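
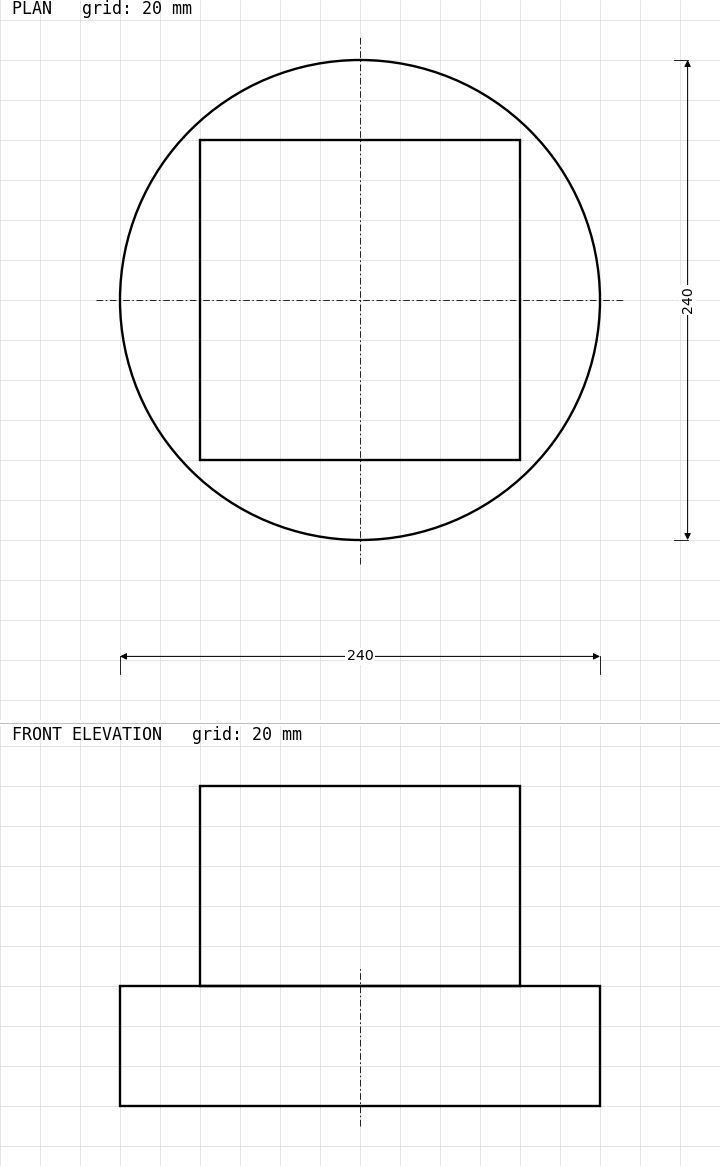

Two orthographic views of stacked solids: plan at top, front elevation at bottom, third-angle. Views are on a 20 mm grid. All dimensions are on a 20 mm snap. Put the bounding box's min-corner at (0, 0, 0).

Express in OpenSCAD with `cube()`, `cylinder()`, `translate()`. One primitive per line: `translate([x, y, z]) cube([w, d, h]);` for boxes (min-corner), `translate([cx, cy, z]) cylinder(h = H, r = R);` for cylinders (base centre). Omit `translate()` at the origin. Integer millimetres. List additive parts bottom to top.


translate([120, 120, 0]) cylinder(h = 60, r = 120);
translate([40, 40, 60]) cube([160, 160, 100]);


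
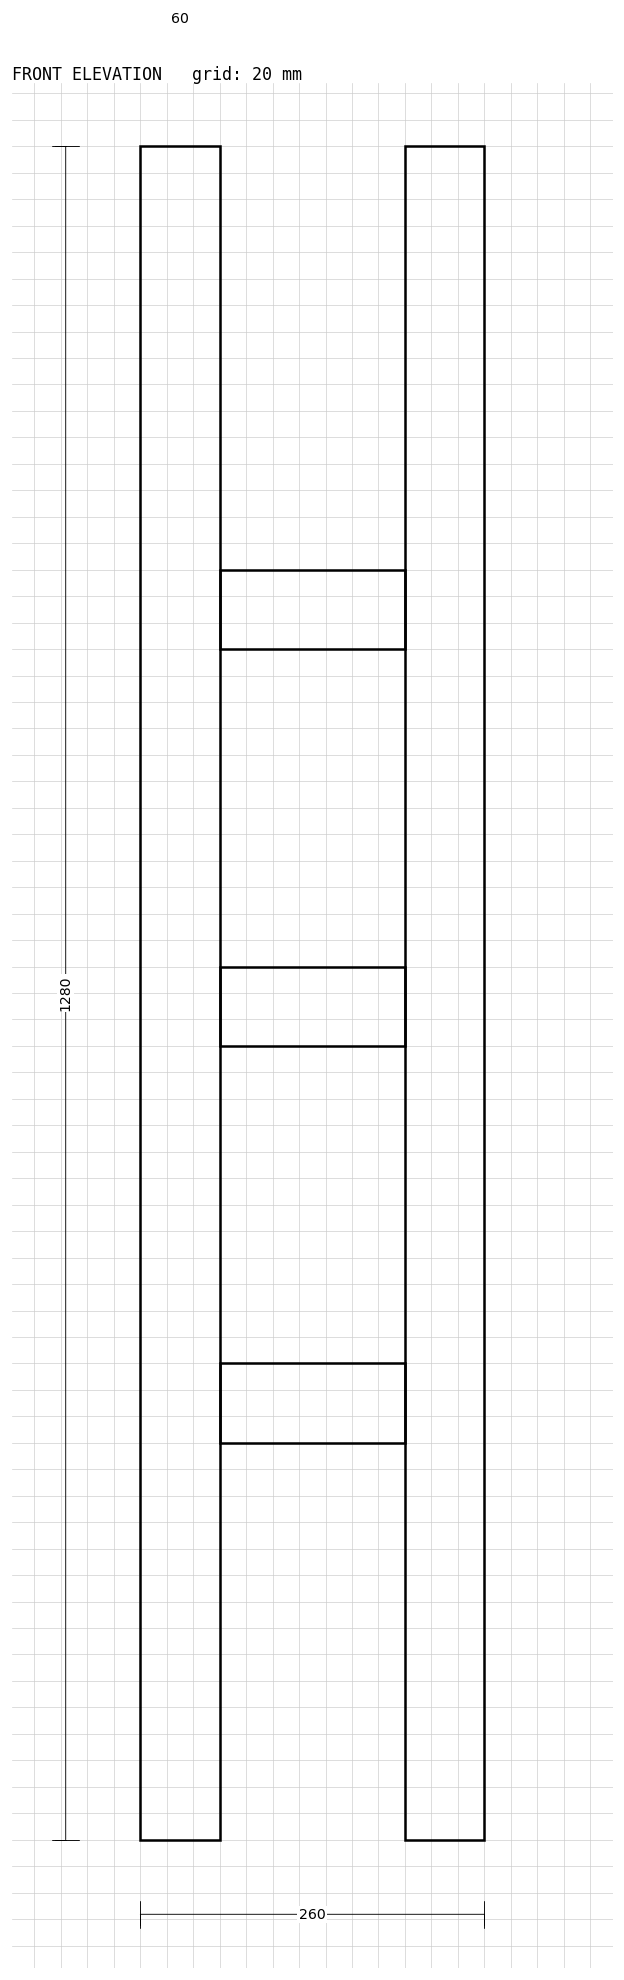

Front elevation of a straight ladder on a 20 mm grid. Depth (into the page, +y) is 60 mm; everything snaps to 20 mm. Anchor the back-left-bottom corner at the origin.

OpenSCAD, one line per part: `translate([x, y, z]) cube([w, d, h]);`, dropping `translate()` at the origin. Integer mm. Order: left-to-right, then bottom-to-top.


cube([60, 60, 1280]);
translate([60, 0, 300]) cube([140, 60, 60]);
translate([60, 0, 600]) cube([140, 60, 60]);
translate([60, 0, 900]) cube([140, 60, 60]);
translate([200, 0, 0]) cube([60, 60, 1280]);


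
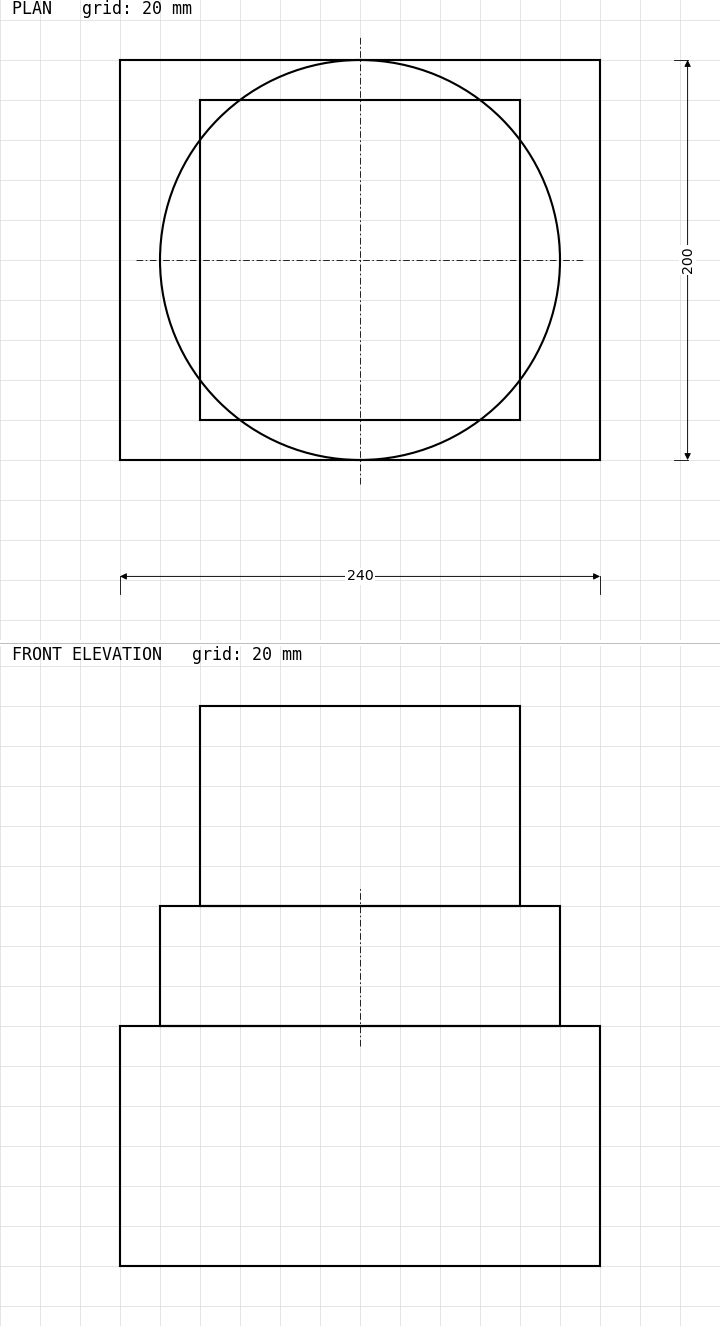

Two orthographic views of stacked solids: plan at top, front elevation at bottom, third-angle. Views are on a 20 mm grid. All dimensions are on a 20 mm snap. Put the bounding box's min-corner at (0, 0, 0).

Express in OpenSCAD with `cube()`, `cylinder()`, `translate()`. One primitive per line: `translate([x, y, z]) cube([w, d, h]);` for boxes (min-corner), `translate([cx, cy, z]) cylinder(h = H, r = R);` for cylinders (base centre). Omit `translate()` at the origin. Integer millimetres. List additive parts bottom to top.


cube([240, 200, 120]);
translate([120, 100, 120]) cylinder(h = 60, r = 100);
translate([40, 20, 180]) cube([160, 160, 100]);


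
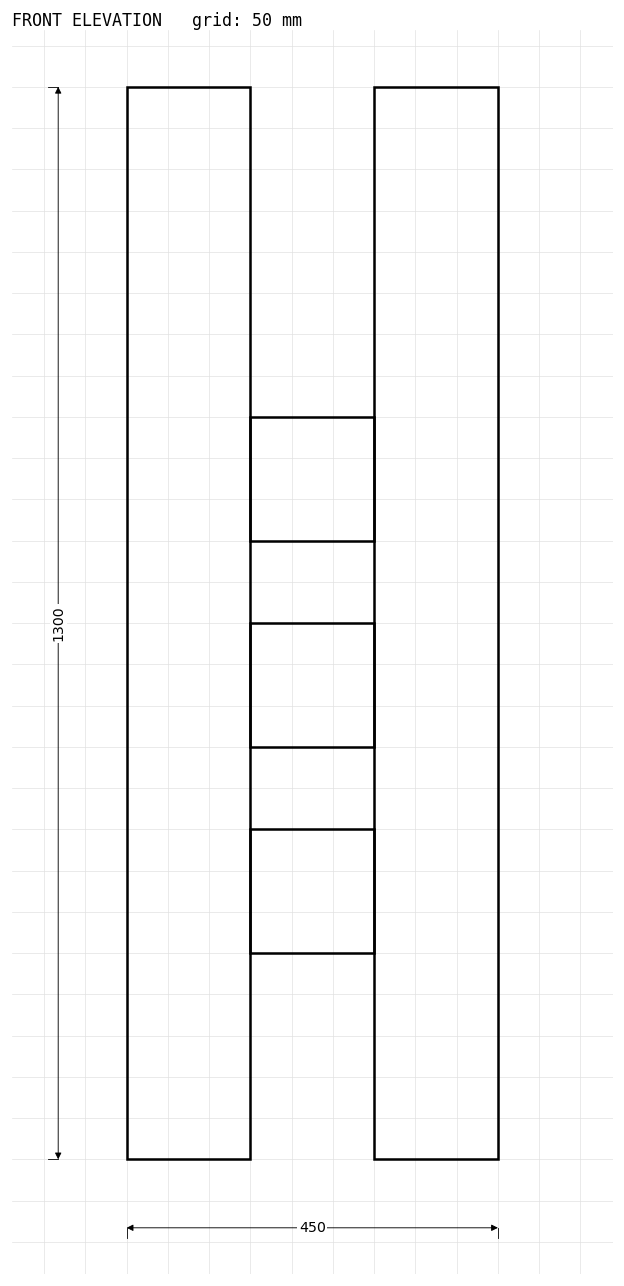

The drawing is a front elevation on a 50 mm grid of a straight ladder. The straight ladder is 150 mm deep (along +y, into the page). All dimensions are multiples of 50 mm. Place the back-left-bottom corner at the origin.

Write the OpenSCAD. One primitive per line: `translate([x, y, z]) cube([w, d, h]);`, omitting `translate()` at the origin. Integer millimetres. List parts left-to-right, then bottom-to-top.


cube([150, 150, 1300]);
translate([150, 0, 250]) cube([150, 150, 150]);
translate([150, 0, 500]) cube([150, 150, 150]);
translate([150, 0, 750]) cube([150, 150, 150]);
translate([300, 0, 0]) cube([150, 150, 1300]);


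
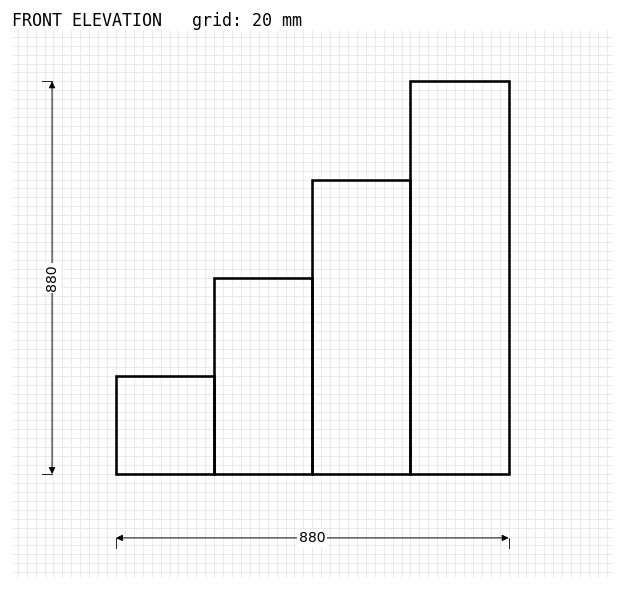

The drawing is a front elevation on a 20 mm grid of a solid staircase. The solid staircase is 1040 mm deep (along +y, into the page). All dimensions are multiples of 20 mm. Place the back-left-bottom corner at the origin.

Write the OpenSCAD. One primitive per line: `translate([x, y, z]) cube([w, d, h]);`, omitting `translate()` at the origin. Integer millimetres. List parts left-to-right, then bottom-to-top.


cube([220, 1040, 220]);
translate([220, 0, 0]) cube([220, 1040, 440]);
translate([440, 0, 0]) cube([220, 1040, 660]);
translate([660, 0, 0]) cube([220, 1040, 880]);


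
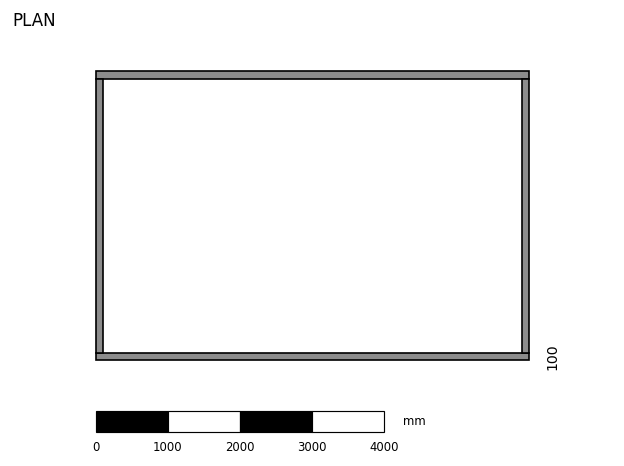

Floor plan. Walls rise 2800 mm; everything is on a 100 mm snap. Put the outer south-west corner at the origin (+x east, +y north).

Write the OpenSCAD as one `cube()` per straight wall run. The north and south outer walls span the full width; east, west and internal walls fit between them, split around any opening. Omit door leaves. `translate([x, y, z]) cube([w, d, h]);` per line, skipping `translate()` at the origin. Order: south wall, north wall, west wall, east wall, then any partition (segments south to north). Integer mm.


cube([6000, 100, 2800]);
translate([0, 3900, 0]) cube([6000, 100, 2800]);
translate([0, 100, 0]) cube([100, 3800, 2800]);
translate([5900, 100, 0]) cube([100, 3800, 2800]);


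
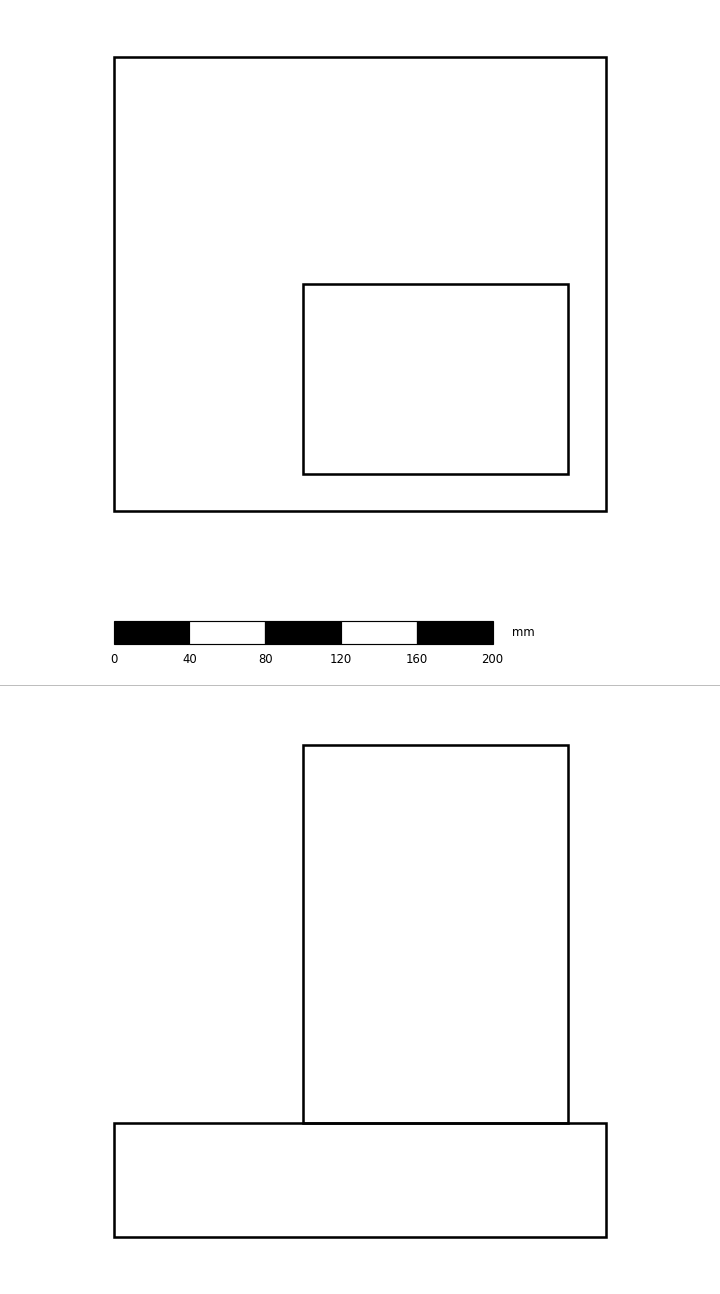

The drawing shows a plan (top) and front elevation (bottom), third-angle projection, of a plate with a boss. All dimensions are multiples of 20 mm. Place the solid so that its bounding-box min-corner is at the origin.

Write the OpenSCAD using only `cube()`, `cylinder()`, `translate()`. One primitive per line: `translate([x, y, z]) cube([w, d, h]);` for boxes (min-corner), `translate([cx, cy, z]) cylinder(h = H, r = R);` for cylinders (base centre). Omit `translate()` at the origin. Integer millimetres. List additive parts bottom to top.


cube([260, 240, 60]);
translate([100, 20, 60]) cube([140, 100, 200]);


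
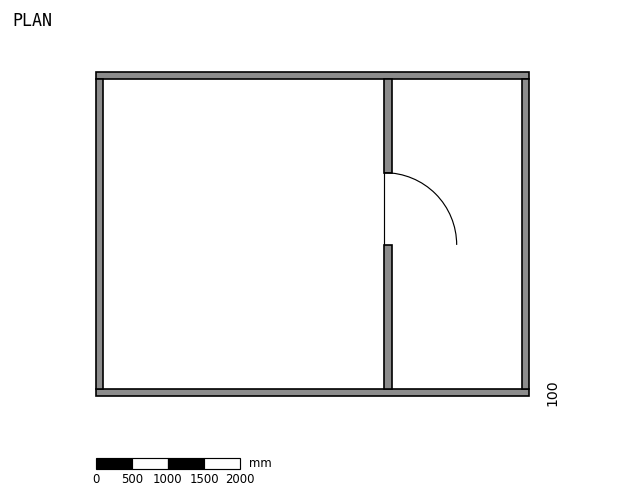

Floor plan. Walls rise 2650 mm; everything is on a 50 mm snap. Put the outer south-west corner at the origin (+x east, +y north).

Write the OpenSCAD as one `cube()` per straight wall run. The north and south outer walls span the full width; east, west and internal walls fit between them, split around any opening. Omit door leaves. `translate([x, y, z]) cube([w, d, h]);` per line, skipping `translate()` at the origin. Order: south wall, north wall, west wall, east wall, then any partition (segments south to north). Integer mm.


cube([6000, 100, 2650]);
translate([0, 4400, 0]) cube([6000, 100, 2650]);
translate([0, 100, 0]) cube([100, 4300, 2650]);
translate([5900, 100, 0]) cube([100, 4300, 2650]);
translate([4000, 100, 0]) cube([100, 2000, 2650]);
translate([4000, 3100, 0]) cube([100, 1300, 2650]);


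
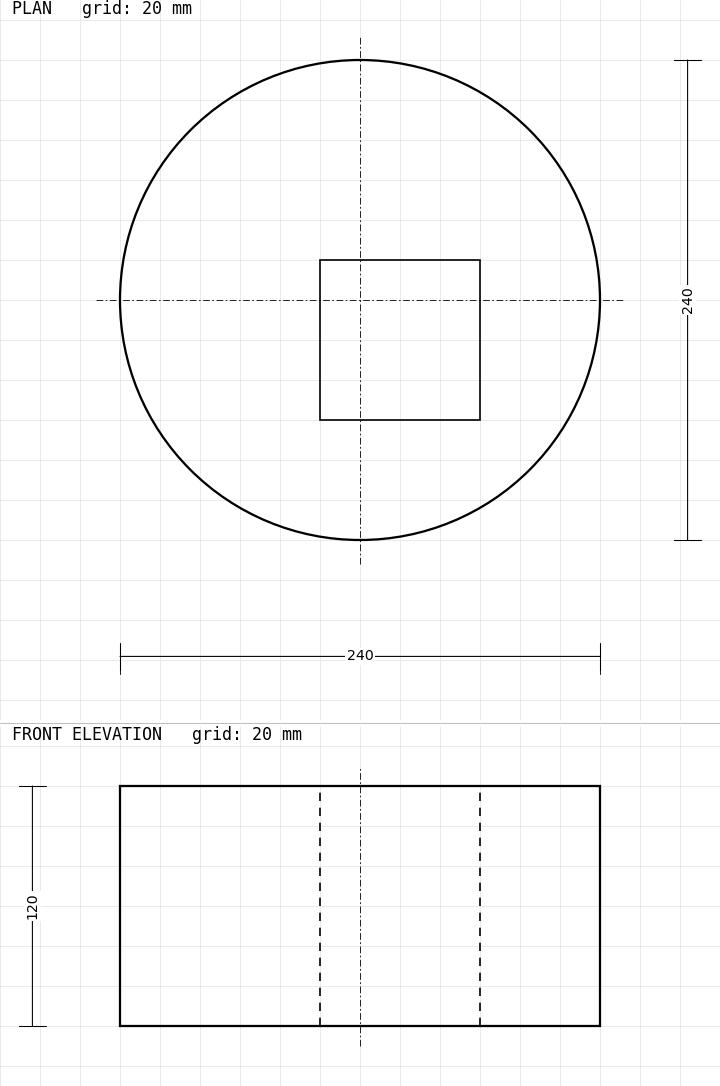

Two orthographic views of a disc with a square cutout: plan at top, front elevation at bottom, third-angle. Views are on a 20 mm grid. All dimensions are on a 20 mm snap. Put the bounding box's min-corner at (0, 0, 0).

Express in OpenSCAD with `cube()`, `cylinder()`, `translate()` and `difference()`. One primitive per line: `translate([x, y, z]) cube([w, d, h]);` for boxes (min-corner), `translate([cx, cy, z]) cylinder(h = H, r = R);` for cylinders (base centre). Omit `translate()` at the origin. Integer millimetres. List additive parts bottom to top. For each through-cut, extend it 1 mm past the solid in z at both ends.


difference() {
  translate([120, 120, 0]) cylinder(h = 120, r = 120);
  translate([100, 60, -1]) cube([80, 80, 122]);
}


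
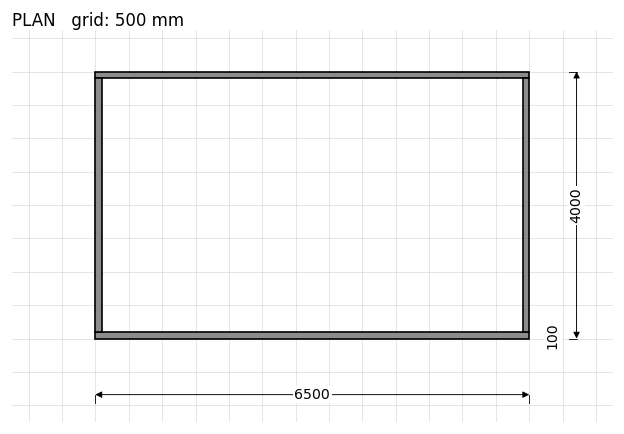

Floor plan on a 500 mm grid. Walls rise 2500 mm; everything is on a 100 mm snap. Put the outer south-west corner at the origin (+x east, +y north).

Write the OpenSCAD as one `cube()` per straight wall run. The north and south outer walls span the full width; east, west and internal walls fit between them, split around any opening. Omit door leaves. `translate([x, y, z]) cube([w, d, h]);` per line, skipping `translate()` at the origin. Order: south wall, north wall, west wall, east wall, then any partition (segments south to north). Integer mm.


cube([6500, 100, 2500]);
translate([0, 3900, 0]) cube([6500, 100, 2500]);
translate([0, 100, 0]) cube([100, 3800, 2500]);
translate([6400, 100, 0]) cube([100, 3800, 2500]);


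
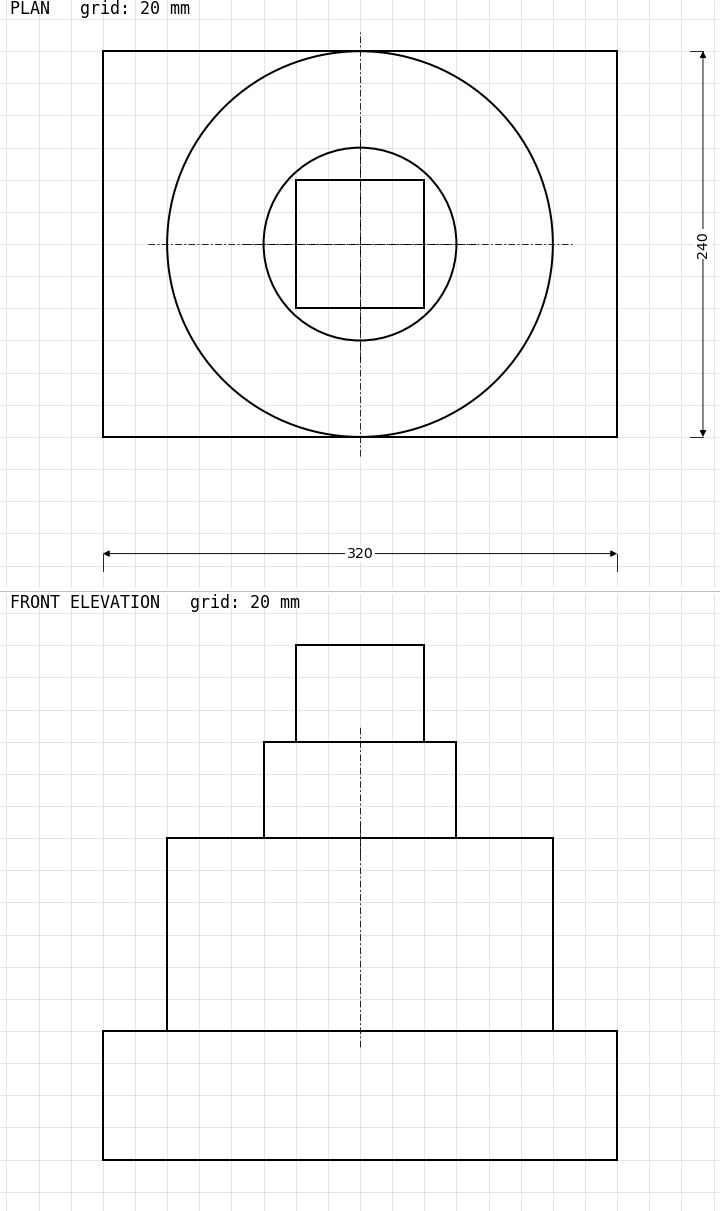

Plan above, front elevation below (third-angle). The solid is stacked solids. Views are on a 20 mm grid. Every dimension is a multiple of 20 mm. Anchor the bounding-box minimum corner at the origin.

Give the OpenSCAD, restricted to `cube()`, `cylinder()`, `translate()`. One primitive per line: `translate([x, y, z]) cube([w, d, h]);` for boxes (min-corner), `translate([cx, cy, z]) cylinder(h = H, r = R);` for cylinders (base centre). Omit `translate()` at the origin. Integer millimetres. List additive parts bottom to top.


cube([320, 240, 80]);
translate([160, 120, 80]) cylinder(h = 120, r = 120);
translate([160, 120, 200]) cylinder(h = 60, r = 60);
translate([120, 80, 260]) cube([80, 80, 60]);


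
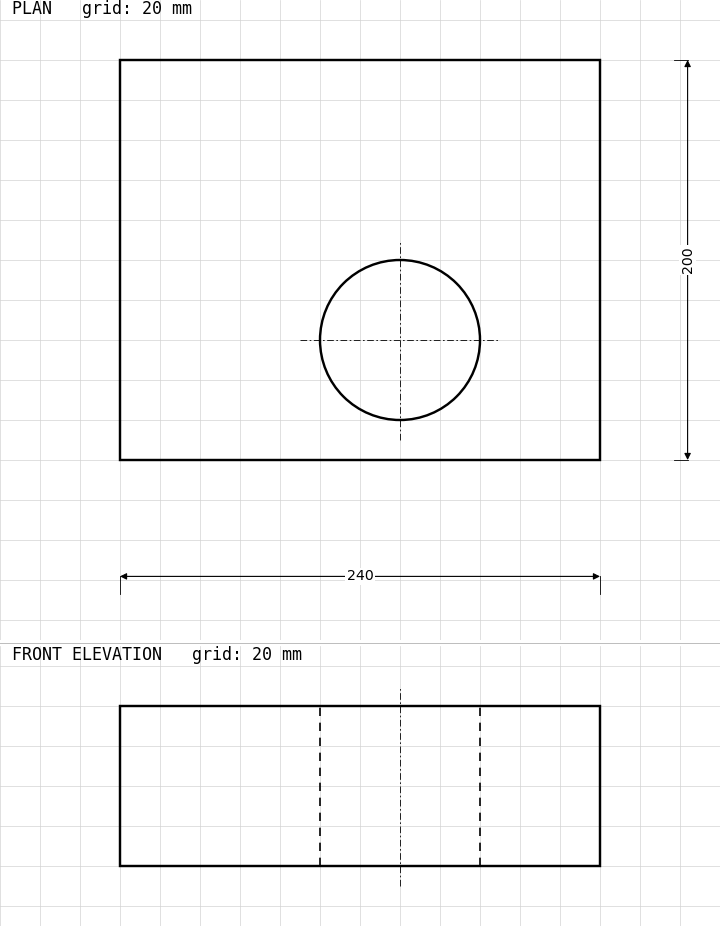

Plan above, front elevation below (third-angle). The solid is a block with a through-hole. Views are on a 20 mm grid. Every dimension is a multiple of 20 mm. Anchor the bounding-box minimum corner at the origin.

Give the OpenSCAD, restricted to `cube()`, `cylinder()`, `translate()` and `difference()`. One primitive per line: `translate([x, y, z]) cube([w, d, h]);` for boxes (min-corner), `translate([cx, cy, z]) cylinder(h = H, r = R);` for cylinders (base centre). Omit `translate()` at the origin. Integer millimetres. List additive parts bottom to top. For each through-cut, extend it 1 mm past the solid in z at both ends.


difference() {
  cube([240, 200, 80]);
  translate([140, 60, -1]) cylinder(h = 82, r = 40);
}


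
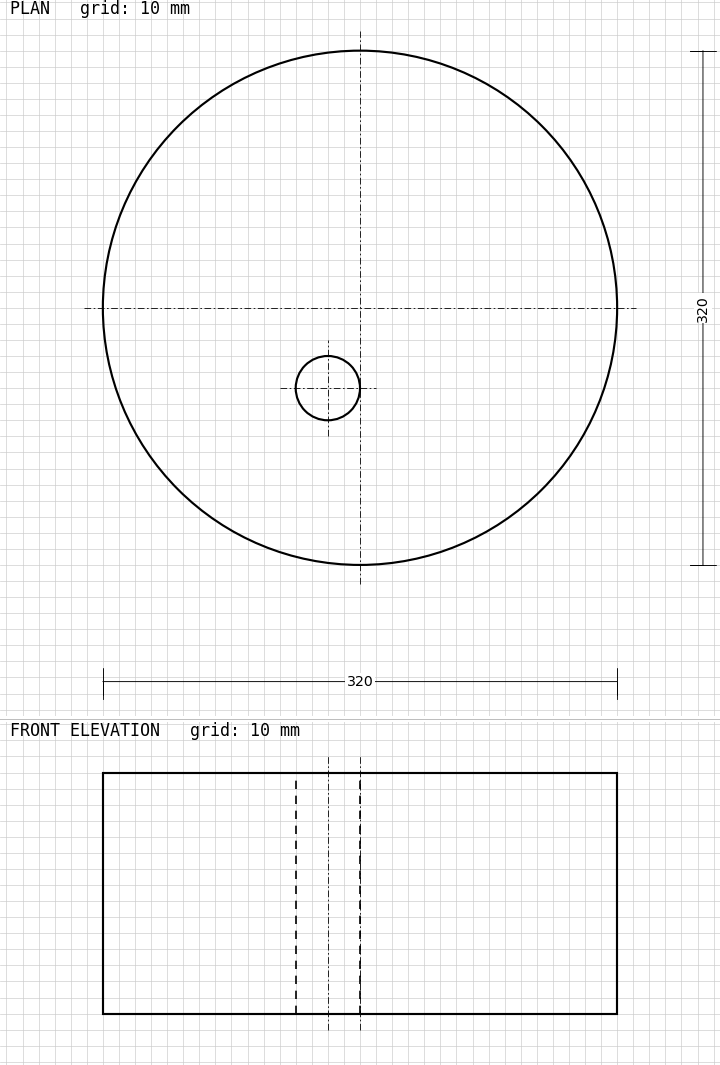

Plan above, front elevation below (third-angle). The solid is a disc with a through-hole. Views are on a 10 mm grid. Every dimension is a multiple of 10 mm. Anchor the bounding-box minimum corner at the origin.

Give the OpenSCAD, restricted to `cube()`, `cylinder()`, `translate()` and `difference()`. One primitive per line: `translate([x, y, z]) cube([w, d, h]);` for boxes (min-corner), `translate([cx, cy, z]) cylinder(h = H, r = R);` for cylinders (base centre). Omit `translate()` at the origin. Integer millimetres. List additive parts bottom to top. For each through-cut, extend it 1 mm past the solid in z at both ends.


difference() {
  translate([160, 160, 0]) cylinder(h = 150, r = 160);
  translate([140, 110, -1]) cylinder(h = 152, r = 20);
}


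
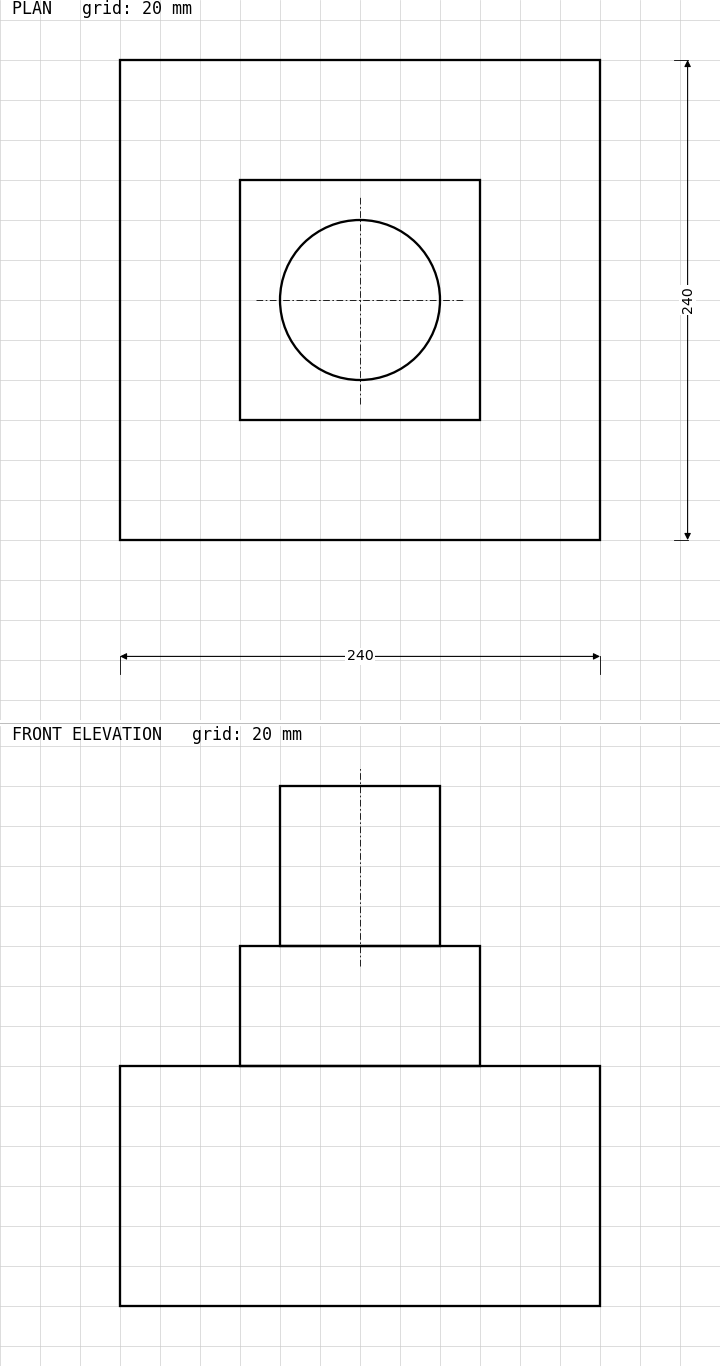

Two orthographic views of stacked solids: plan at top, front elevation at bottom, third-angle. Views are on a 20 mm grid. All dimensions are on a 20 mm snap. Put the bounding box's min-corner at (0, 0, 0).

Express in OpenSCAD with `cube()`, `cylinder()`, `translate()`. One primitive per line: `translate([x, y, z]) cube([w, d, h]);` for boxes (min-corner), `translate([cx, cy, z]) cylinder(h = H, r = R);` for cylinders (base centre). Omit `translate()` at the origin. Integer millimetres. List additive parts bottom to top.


cube([240, 240, 120]);
translate([60, 60, 120]) cube([120, 120, 60]);
translate([120, 120, 180]) cylinder(h = 80, r = 40);


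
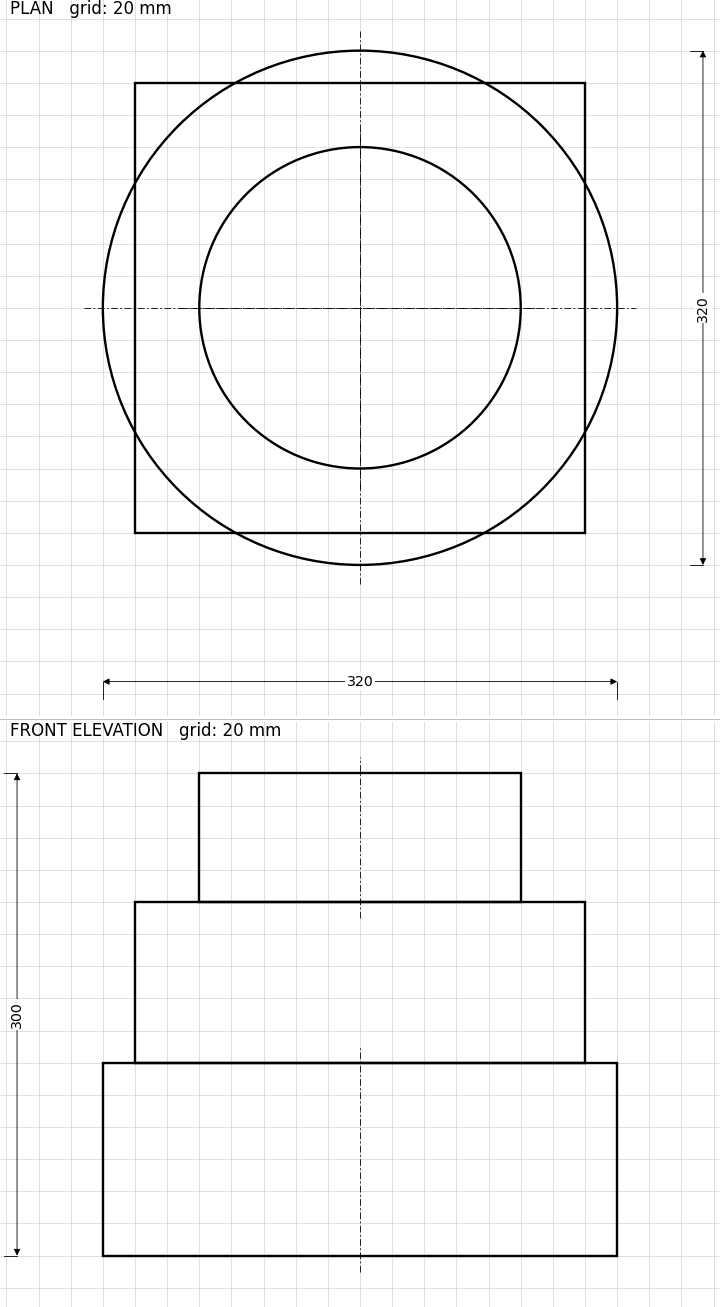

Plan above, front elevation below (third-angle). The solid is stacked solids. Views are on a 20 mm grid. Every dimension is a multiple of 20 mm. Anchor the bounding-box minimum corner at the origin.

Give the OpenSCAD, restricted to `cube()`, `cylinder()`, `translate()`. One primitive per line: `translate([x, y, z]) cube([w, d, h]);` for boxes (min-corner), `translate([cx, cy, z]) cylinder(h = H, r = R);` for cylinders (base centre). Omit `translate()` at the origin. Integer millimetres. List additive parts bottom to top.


translate([160, 160, 0]) cylinder(h = 120, r = 160);
translate([20, 20, 120]) cube([280, 280, 100]);
translate([160, 160, 220]) cylinder(h = 80, r = 100);


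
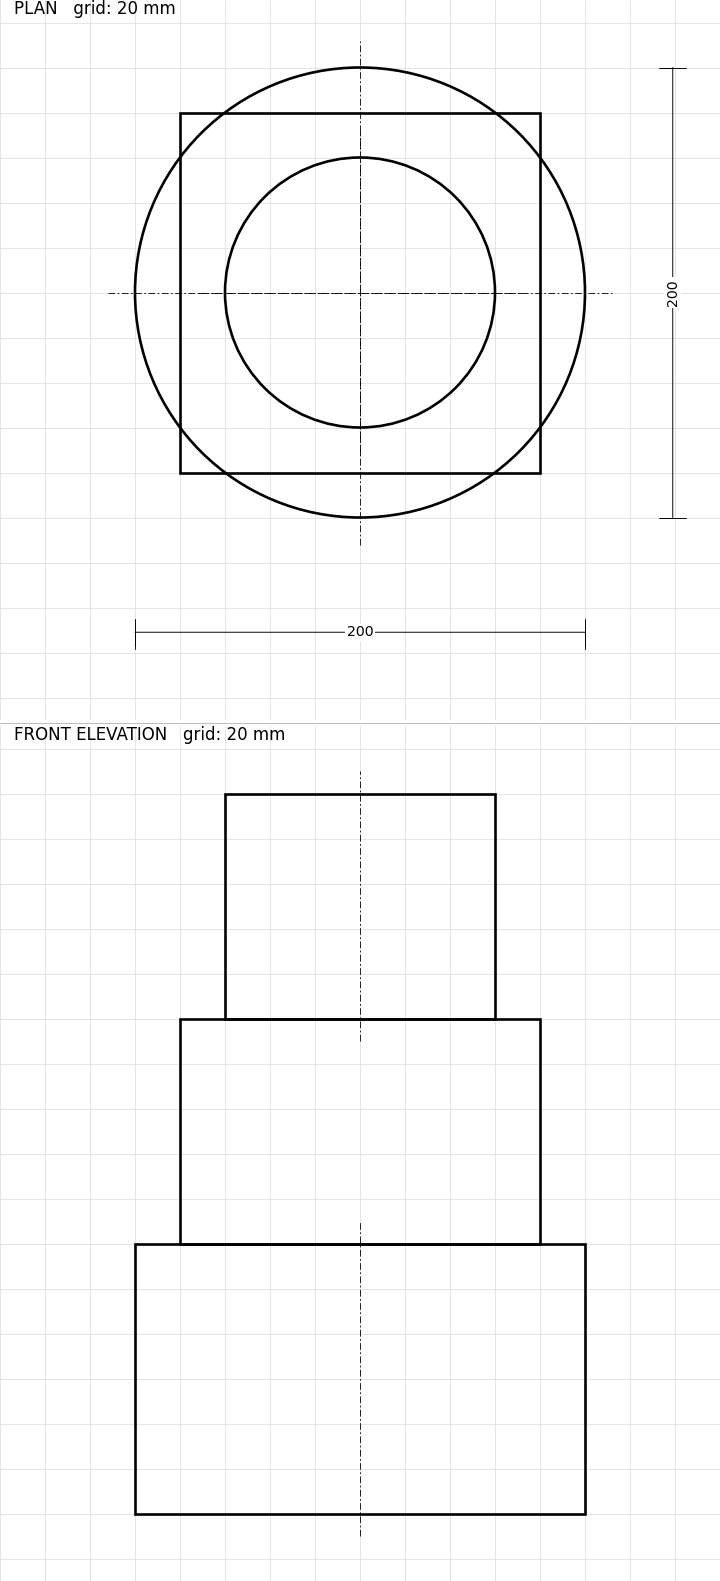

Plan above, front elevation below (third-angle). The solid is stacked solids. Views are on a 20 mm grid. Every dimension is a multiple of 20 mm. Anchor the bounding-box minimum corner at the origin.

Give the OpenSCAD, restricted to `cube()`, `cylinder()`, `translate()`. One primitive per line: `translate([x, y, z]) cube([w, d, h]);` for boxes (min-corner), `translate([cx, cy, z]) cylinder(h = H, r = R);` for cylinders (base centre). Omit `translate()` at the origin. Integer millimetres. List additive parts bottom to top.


translate([100, 100, 0]) cylinder(h = 120, r = 100);
translate([20, 20, 120]) cube([160, 160, 100]);
translate([100, 100, 220]) cylinder(h = 100, r = 60);


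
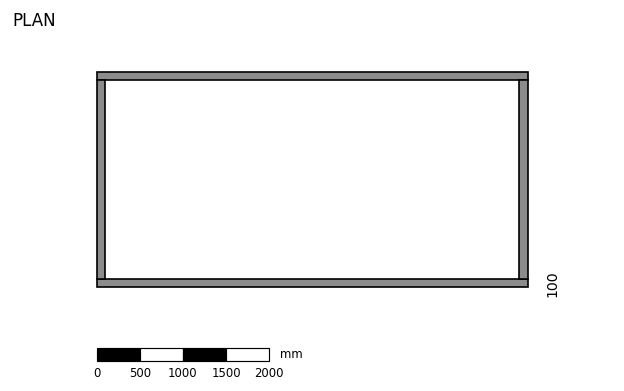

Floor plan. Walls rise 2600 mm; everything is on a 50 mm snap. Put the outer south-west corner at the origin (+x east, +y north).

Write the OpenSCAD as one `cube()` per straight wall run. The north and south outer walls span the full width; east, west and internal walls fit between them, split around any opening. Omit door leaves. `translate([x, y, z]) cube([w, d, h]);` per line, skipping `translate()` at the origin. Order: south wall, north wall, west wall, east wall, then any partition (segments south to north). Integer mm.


cube([5000, 100, 2600]);
translate([0, 2400, 0]) cube([5000, 100, 2600]);
translate([0, 100, 0]) cube([100, 2300, 2600]);
translate([4900, 100, 0]) cube([100, 2300, 2600]);


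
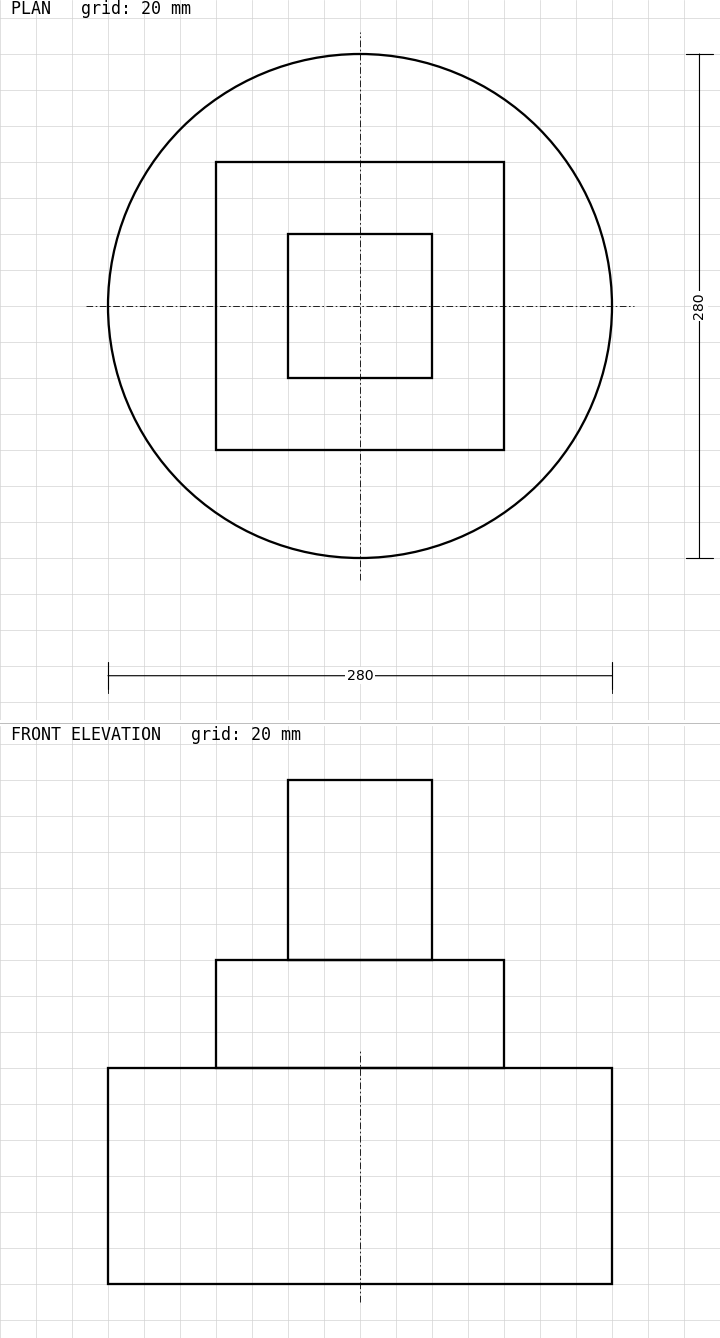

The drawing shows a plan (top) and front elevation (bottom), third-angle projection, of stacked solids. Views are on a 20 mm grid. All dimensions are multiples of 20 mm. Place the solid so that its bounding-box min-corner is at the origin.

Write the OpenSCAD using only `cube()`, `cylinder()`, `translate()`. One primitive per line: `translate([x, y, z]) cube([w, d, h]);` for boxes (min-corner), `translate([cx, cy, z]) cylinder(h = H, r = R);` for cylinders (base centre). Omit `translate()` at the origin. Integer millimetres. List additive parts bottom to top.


translate([140, 140, 0]) cylinder(h = 120, r = 140);
translate([60, 60, 120]) cube([160, 160, 60]);
translate([100, 100, 180]) cube([80, 80, 100]);


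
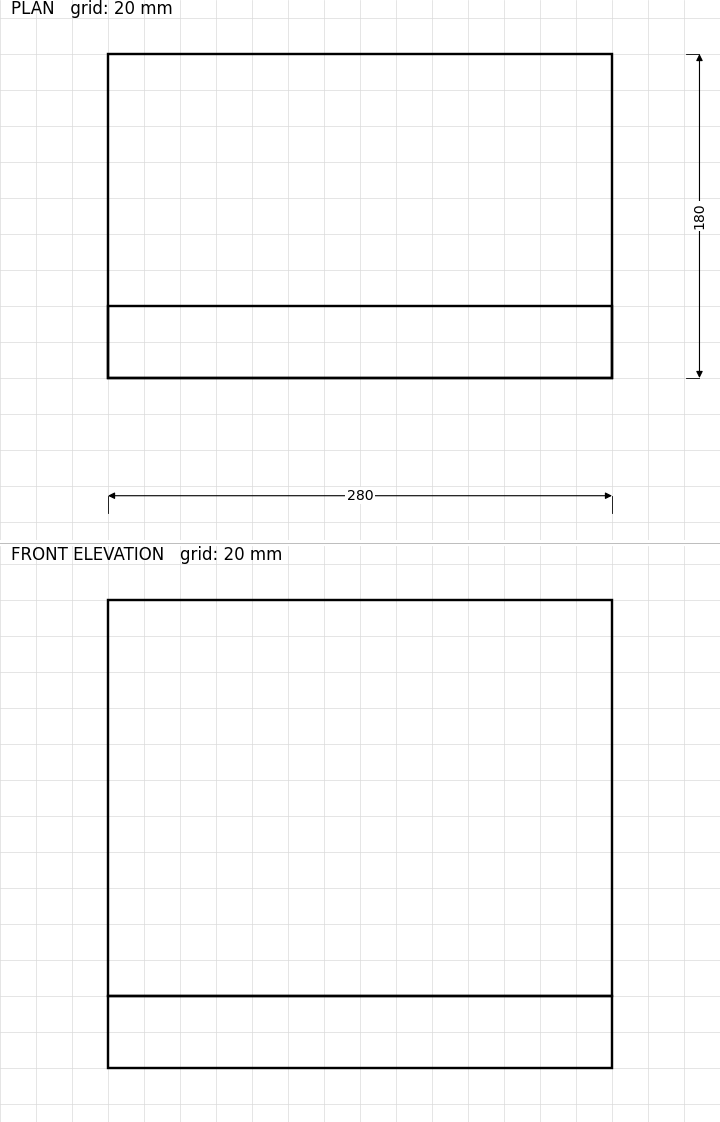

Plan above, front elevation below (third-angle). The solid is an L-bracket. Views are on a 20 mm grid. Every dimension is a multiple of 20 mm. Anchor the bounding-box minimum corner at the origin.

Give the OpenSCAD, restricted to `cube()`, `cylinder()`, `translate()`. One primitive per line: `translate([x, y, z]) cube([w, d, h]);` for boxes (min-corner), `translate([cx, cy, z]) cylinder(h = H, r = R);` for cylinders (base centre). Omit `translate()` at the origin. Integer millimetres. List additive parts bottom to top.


cube([280, 180, 40]);
translate([0, 0, 40]) cube([280, 40, 220]);


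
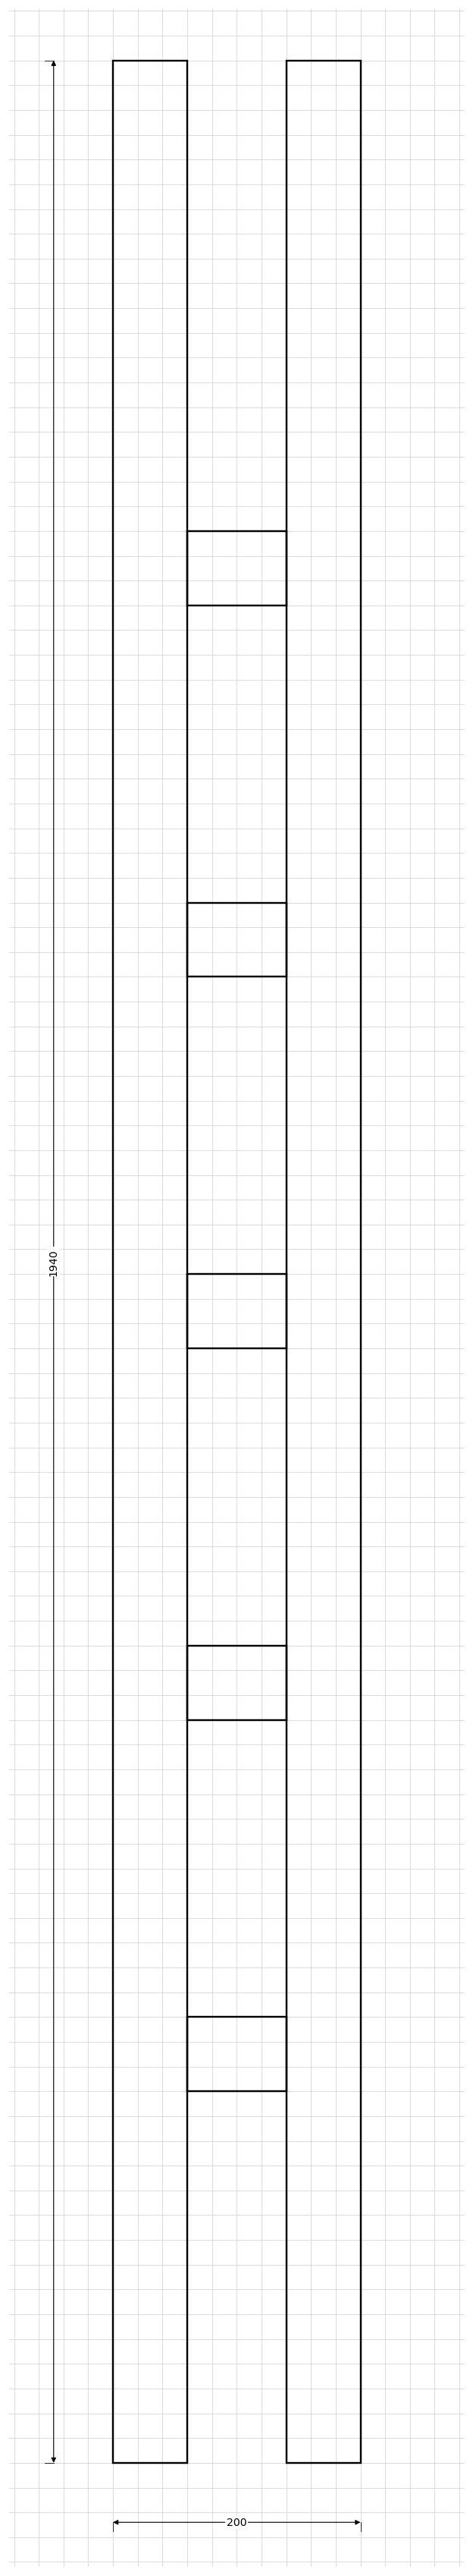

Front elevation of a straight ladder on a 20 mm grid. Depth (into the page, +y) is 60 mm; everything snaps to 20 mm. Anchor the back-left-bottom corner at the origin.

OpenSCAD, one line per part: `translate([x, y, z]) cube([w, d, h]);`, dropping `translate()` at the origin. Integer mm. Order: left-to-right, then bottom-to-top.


cube([60, 60, 1940]);
translate([60, 0, 300]) cube([80, 60, 60]);
translate([60, 0, 600]) cube([80, 60, 60]);
translate([60, 0, 900]) cube([80, 60, 60]);
translate([60, 0, 1200]) cube([80, 60, 60]);
translate([60, 0, 1500]) cube([80, 60, 60]);
translate([140, 0, 0]) cube([60, 60, 1940]);


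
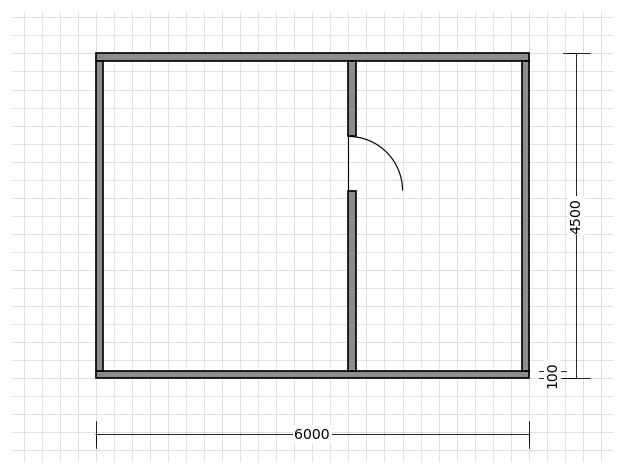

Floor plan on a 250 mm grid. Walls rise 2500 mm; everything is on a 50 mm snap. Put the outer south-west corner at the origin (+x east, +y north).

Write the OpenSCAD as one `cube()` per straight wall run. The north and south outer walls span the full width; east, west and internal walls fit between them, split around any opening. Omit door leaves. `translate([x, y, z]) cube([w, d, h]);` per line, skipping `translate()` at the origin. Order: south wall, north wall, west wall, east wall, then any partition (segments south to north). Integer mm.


cube([6000, 100, 2500]);
translate([0, 4400, 0]) cube([6000, 100, 2500]);
translate([0, 100, 0]) cube([100, 4300, 2500]);
translate([5900, 100, 0]) cube([100, 4300, 2500]);
translate([3500, 100, 0]) cube([100, 2500, 2500]);
translate([3500, 3350, 0]) cube([100, 1050, 2500]);


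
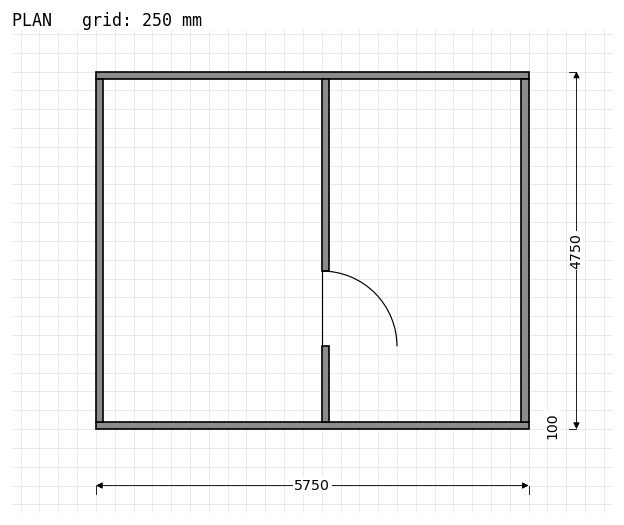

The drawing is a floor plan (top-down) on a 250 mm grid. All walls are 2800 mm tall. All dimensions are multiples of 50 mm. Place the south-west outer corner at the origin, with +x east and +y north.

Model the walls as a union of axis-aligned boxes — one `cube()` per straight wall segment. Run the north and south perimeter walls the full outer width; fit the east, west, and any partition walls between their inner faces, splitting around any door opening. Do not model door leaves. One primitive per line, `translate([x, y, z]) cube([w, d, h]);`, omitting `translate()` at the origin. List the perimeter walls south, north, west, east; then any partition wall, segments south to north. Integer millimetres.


cube([5750, 100, 2800]);
translate([0, 4650, 0]) cube([5750, 100, 2800]);
translate([0, 100, 0]) cube([100, 4550, 2800]);
translate([5650, 100, 0]) cube([100, 4550, 2800]);
translate([3000, 100, 0]) cube([100, 1000, 2800]);
translate([3000, 2100, 0]) cube([100, 2550, 2800]);


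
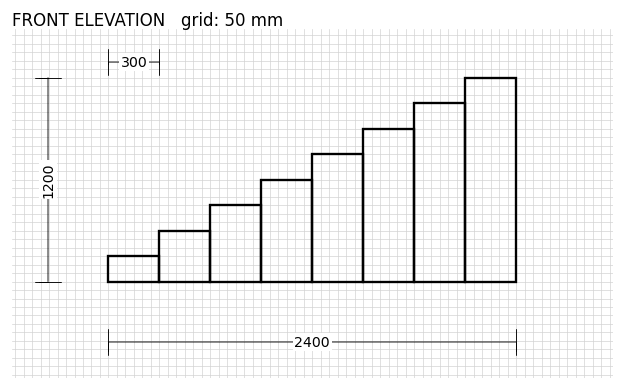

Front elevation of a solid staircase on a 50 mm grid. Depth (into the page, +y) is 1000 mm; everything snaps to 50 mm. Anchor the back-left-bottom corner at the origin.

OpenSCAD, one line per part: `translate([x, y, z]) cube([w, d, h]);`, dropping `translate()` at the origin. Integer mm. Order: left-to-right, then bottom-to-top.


cube([300, 1000, 150]);
translate([300, 0, 0]) cube([300, 1000, 300]);
translate([600, 0, 0]) cube([300, 1000, 450]);
translate([900, 0, 0]) cube([300, 1000, 600]);
translate([1200, 0, 0]) cube([300, 1000, 750]);
translate([1500, 0, 0]) cube([300, 1000, 900]);
translate([1800, 0, 0]) cube([300, 1000, 1050]);
translate([2100, 0, 0]) cube([300, 1000, 1200]);


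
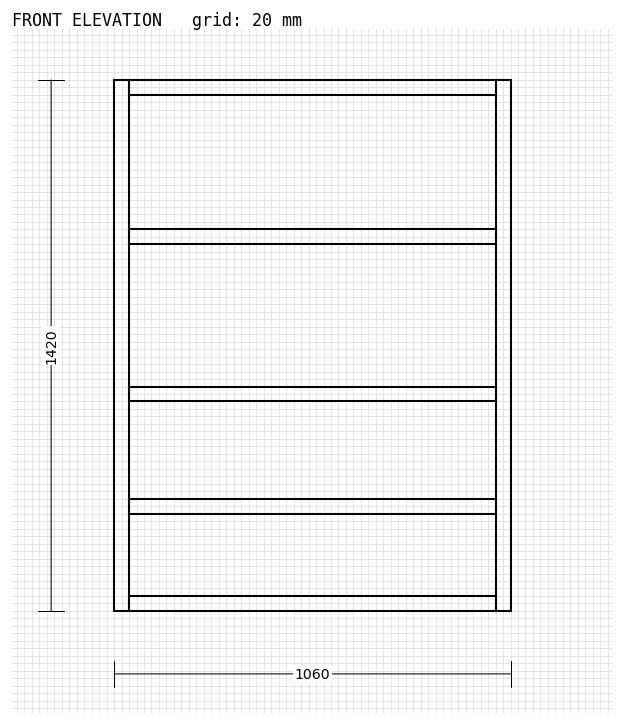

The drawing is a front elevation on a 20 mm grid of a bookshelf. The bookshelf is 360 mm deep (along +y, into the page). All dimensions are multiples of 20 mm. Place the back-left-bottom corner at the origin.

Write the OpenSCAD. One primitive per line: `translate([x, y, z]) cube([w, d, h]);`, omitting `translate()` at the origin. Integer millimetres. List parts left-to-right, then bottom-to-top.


cube([40, 360, 1420]);
translate([40, 0, 0]) cube([980, 360, 40]);
translate([40, 0, 260]) cube([980, 360, 40]);
translate([40, 0, 560]) cube([980, 360, 40]);
translate([40, 0, 980]) cube([980, 360, 40]);
translate([40, 0, 1380]) cube([980, 360, 40]);
translate([1020, 0, 0]) cube([40, 360, 1420]);


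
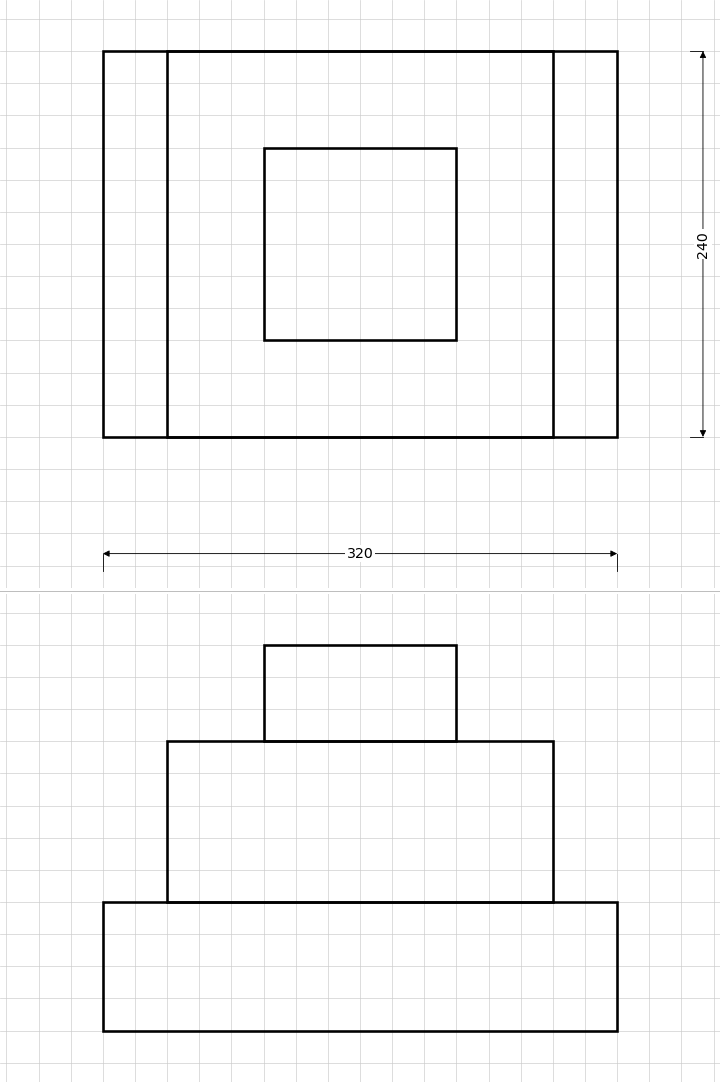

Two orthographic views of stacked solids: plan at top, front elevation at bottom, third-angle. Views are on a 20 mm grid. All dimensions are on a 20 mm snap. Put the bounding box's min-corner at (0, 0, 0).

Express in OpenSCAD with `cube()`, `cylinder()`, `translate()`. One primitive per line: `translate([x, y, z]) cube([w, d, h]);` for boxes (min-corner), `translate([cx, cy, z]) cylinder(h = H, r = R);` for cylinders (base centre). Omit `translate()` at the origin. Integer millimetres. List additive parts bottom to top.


cube([320, 240, 80]);
translate([40, 0, 80]) cube([240, 240, 100]);
translate([100, 60, 180]) cube([120, 120, 60]);


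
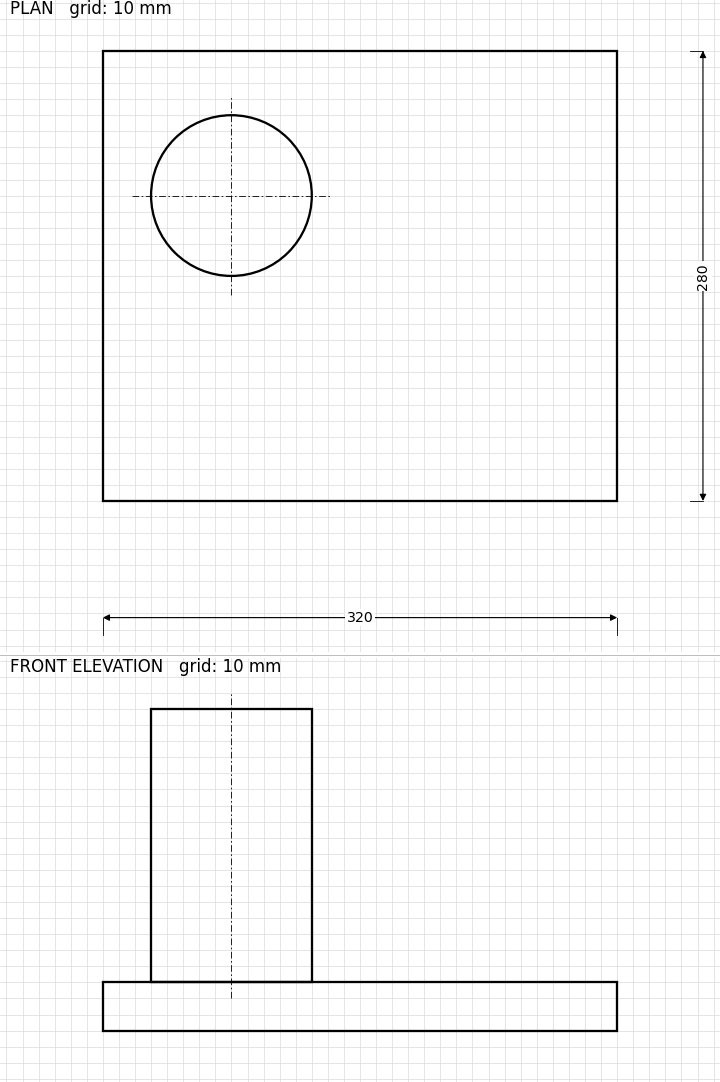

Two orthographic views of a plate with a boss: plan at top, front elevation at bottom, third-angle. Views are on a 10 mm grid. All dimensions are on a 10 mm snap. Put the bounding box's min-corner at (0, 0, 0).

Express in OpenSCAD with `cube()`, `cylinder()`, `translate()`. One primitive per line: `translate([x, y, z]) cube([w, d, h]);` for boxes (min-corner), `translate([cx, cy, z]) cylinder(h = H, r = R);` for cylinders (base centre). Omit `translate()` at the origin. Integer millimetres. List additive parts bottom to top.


cube([320, 280, 30]);
translate([80, 190, 30]) cylinder(h = 170, r = 50);


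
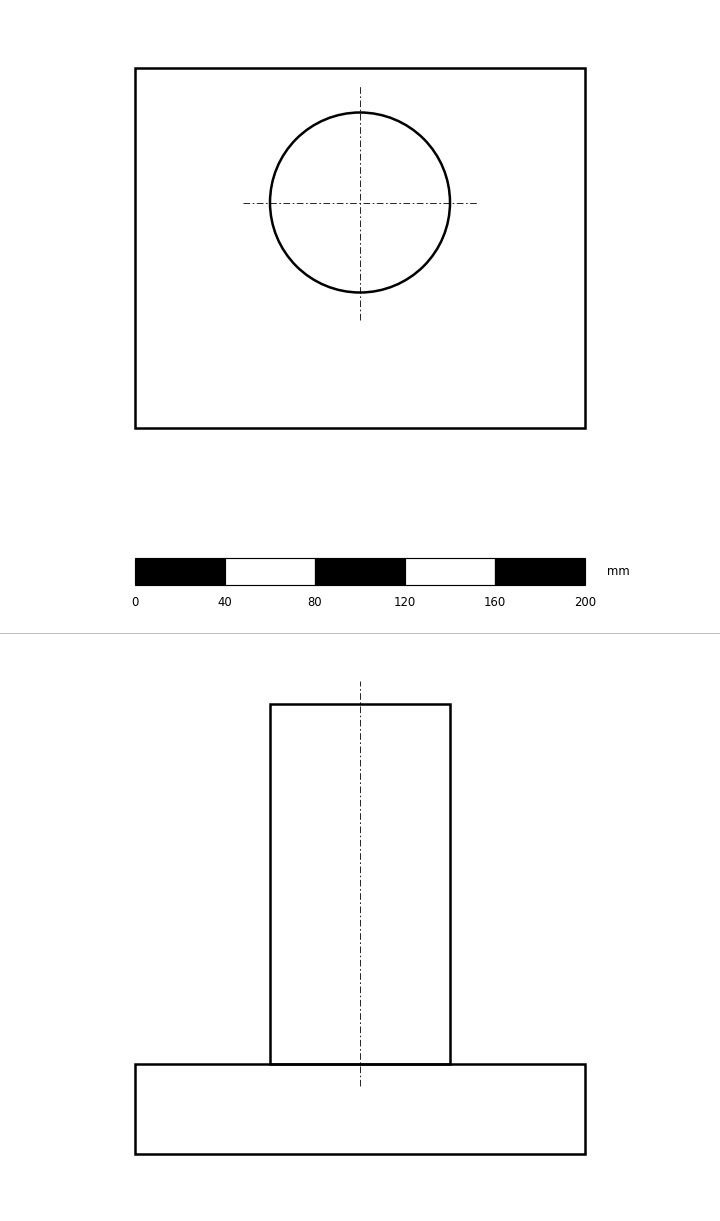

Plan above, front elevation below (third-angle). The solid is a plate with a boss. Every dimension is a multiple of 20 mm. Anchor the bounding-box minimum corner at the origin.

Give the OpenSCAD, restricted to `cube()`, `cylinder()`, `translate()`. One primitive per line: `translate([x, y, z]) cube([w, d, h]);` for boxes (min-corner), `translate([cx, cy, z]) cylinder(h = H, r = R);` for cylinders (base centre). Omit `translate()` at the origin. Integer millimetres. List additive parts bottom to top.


cube([200, 160, 40]);
translate([100, 100, 40]) cylinder(h = 160, r = 40);


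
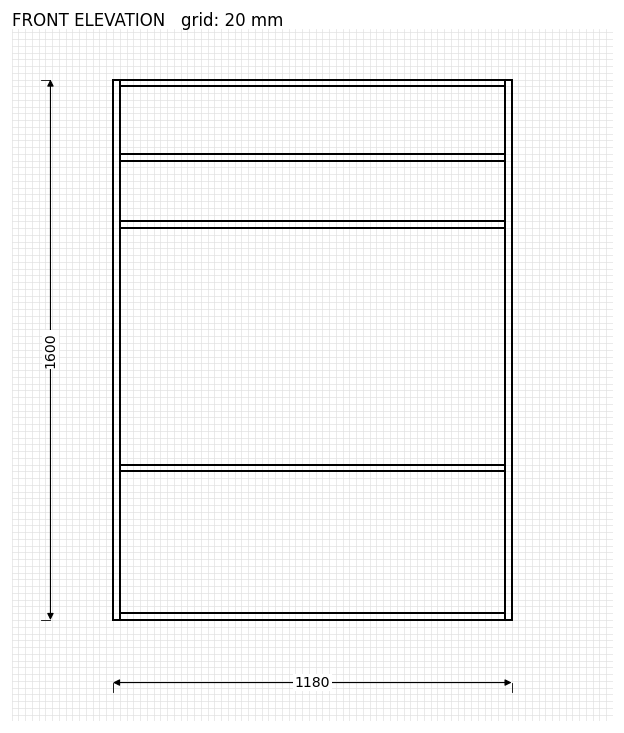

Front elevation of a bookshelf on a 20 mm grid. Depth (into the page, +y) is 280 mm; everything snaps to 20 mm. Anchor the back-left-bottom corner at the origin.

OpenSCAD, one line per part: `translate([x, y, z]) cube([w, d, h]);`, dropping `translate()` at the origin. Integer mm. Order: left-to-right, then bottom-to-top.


cube([20, 280, 1600]);
translate([20, 0, 0]) cube([1140, 280, 20]);
translate([20, 0, 440]) cube([1140, 280, 20]);
translate([20, 0, 1160]) cube([1140, 280, 20]);
translate([20, 0, 1360]) cube([1140, 280, 20]);
translate([20, 0, 1580]) cube([1140, 280, 20]);
translate([1160, 0, 0]) cube([20, 280, 1600]);


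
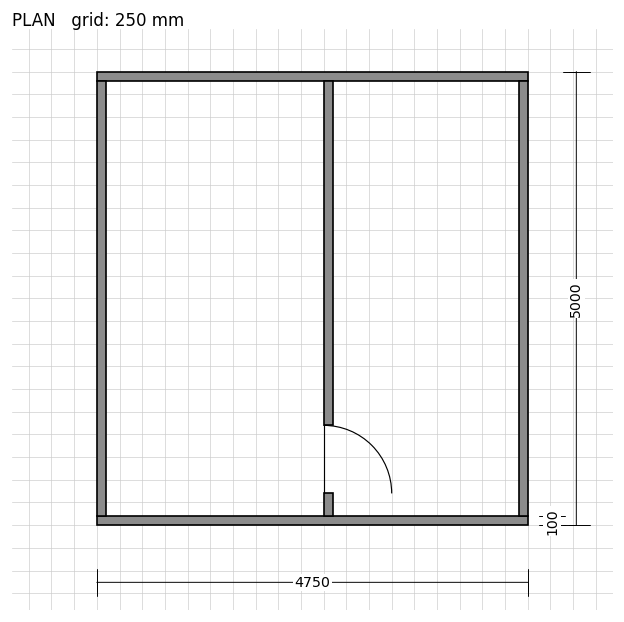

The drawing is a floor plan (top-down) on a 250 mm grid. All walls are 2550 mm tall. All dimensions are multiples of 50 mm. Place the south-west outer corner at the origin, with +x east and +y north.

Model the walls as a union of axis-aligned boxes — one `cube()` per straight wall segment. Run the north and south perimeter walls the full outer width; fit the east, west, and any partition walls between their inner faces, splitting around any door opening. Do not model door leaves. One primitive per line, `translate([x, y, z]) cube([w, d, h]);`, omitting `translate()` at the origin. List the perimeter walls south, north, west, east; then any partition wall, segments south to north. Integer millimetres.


cube([4750, 100, 2550]);
translate([0, 4900, 0]) cube([4750, 100, 2550]);
translate([0, 100, 0]) cube([100, 4800, 2550]);
translate([4650, 100, 0]) cube([100, 4800, 2550]);
translate([2500, 100, 0]) cube([100, 250, 2550]);
translate([2500, 1100, 0]) cube([100, 3800, 2550]);


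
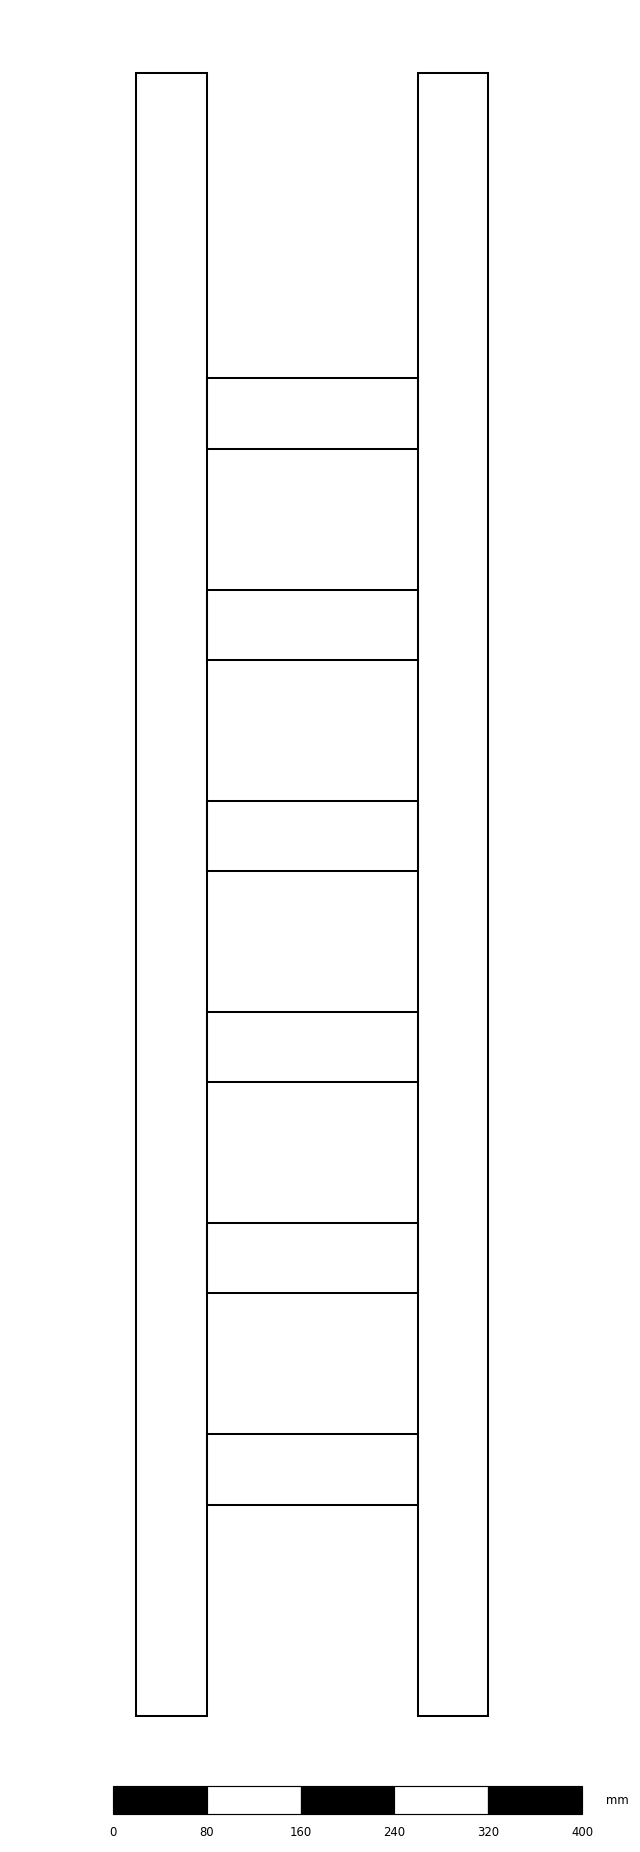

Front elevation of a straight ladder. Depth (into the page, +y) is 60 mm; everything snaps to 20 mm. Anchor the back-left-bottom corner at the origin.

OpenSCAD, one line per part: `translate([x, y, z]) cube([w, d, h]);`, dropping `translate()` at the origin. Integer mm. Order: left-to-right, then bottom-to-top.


cube([60, 60, 1400]);
translate([60, 0, 180]) cube([180, 60, 60]);
translate([60, 0, 360]) cube([180, 60, 60]);
translate([60, 0, 540]) cube([180, 60, 60]);
translate([60, 0, 720]) cube([180, 60, 60]);
translate([60, 0, 900]) cube([180, 60, 60]);
translate([60, 0, 1080]) cube([180, 60, 60]);
translate([240, 0, 0]) cube([60, 60, 1400]);


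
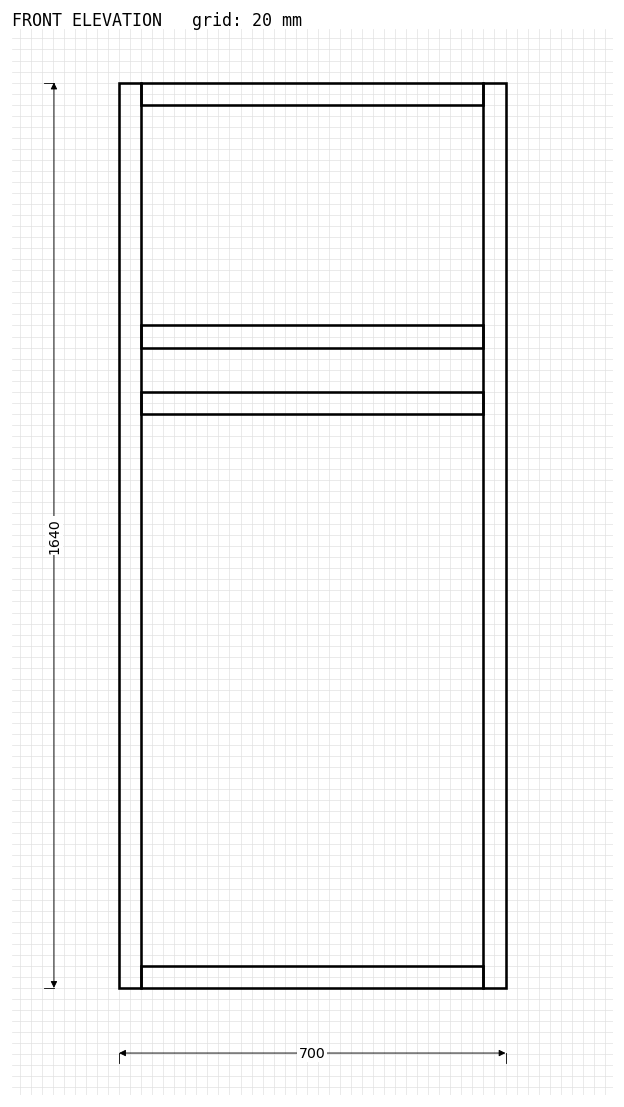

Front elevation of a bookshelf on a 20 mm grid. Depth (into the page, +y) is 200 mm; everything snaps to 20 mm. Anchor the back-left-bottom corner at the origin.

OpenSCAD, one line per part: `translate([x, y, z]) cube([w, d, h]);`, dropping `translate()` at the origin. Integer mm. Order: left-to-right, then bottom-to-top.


cube([40, 200, 1640]);
translate([40, 0, 0]) cube([620, 200, 40]);
translate([40, 0, 1040]) cube([620, 200, 40]);
translate([40, 0, 1160]) cube([620, 200, 40]);
translate([40, 0, 1600]) cube([620, 200, 40]);
translate([660, 0, 0]) cube([40, 200, 1640]);


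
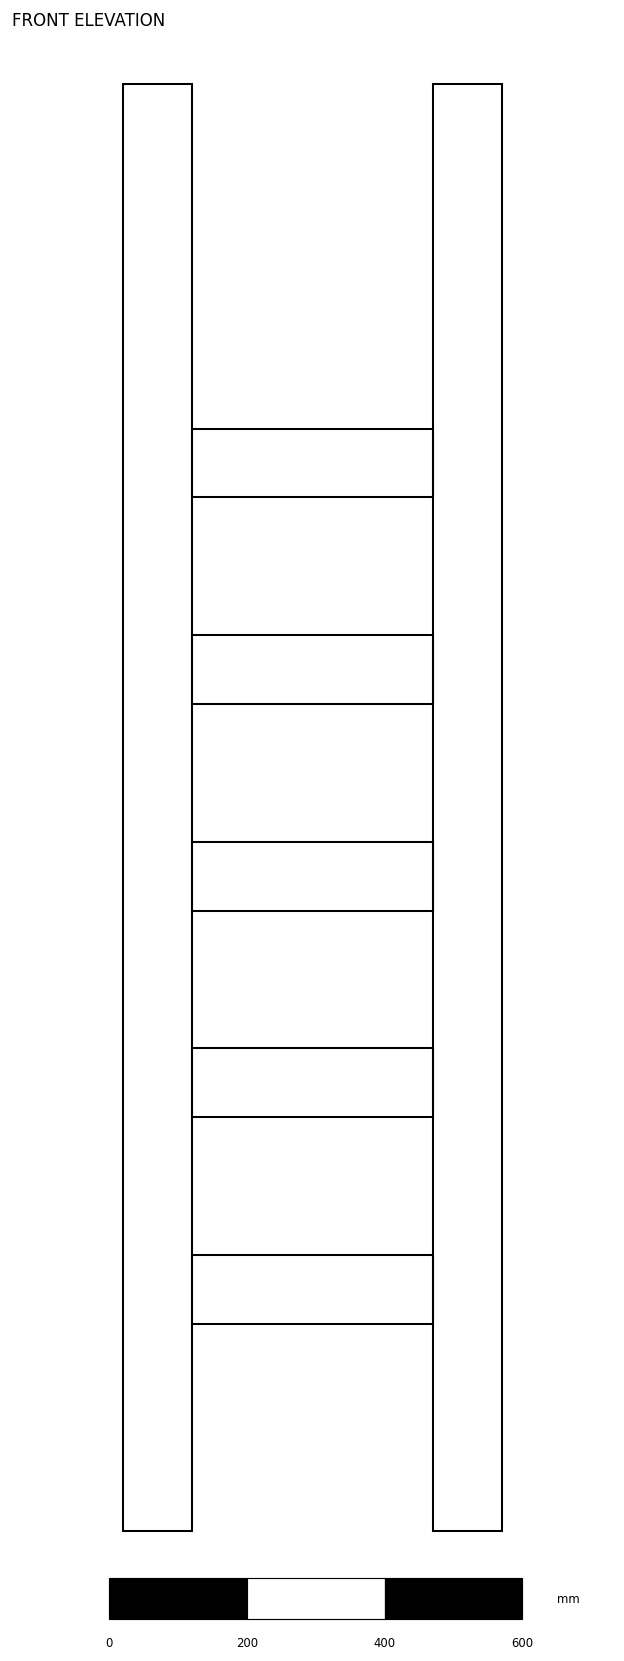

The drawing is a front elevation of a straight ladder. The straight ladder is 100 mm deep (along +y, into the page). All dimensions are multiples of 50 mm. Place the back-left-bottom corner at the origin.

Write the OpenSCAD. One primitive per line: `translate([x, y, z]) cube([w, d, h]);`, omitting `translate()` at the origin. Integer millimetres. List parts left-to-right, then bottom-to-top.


cube([100, 100, 2100]);
translate([100, 0, 300]) cube([350, 100, 100]);
translate([100, 0, 600]) cube([350, 100, 100]);
translate([100, 0, 900]) cube([350, 100, 100]);
translate([100, 0, 1200]) cube([350, 100, 100]);
translate([100, 0, 1500]) cube([350, 100, 100]);
translate([450, 0, 0]) cube([100, 100, 2100]);
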